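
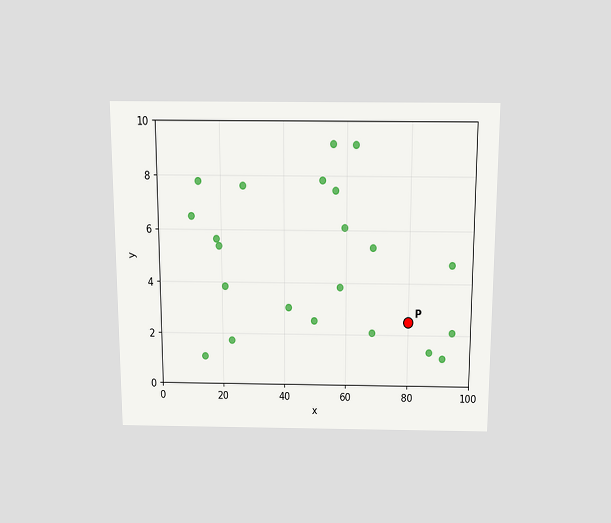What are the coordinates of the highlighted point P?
(80, 2.5)

The chart is viewed slightly from above. Following the gridlines from P to each axis, P sits at (80, 2.5).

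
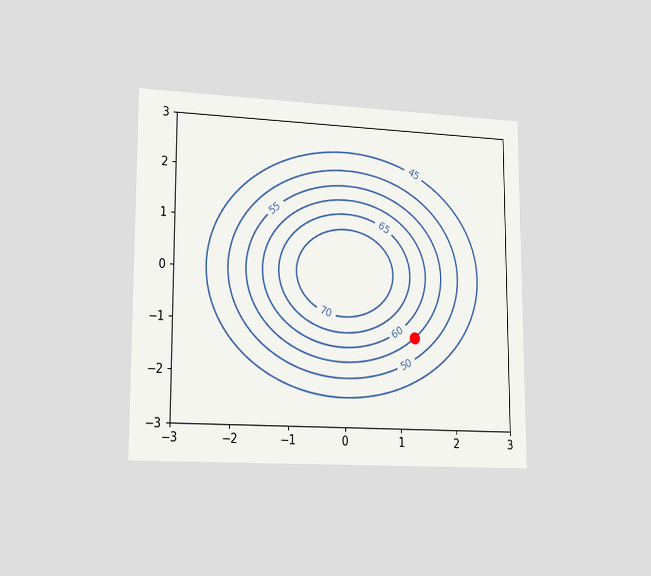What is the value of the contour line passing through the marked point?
The chart is viewed slightly from the left. The marked point sits on the contour labelled 55.

55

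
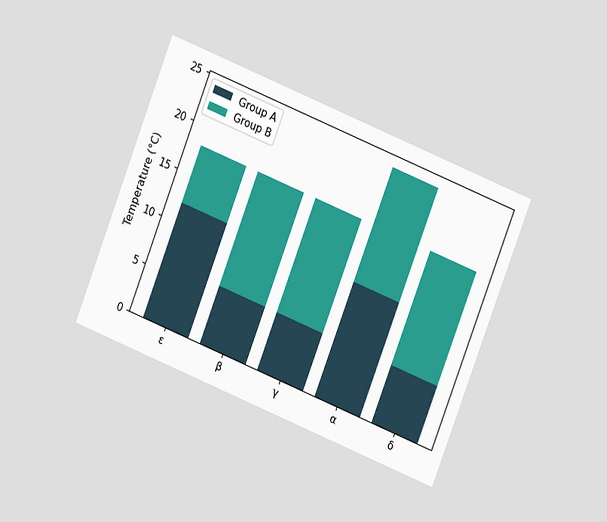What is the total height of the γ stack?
18°C

The chart is tilted about 22° clockwise and viewed at a slight angle. The γ stack's top reaches 18°C on the y-axis.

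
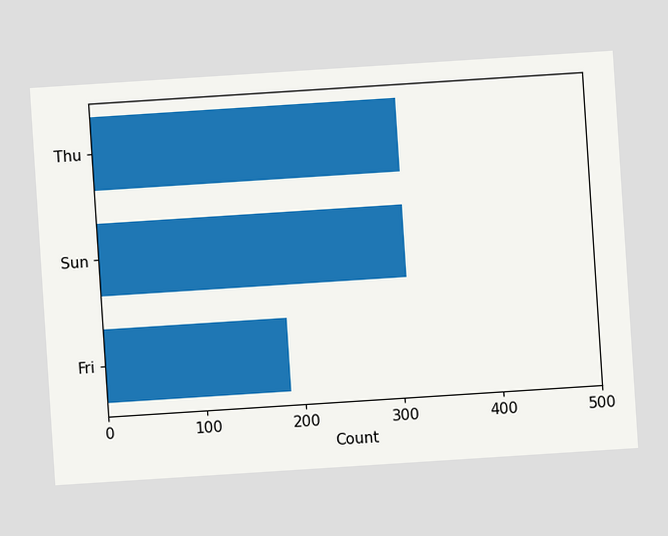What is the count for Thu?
The chart is tilted about 4° counter-clockwise. Reading along the chart's x-axis, the Thu bar reaches 310.

310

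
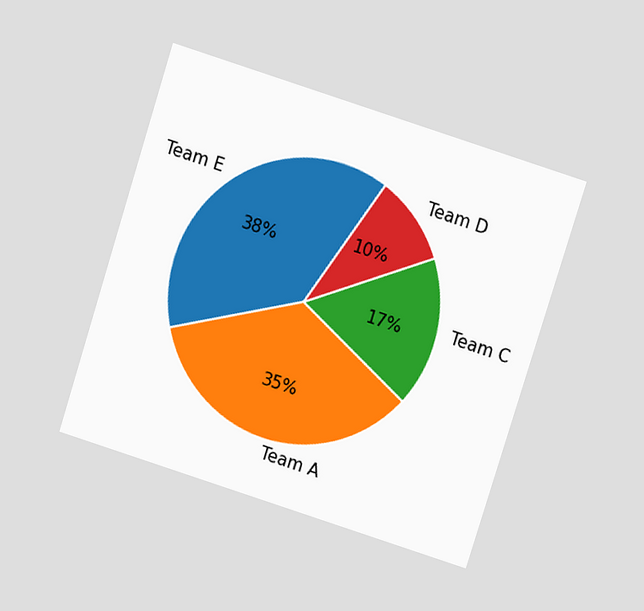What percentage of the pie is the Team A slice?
The chart is tilted about 18° clockwise and viewed at a slight angle. The Team A slice takes up 35% of the pie.

35%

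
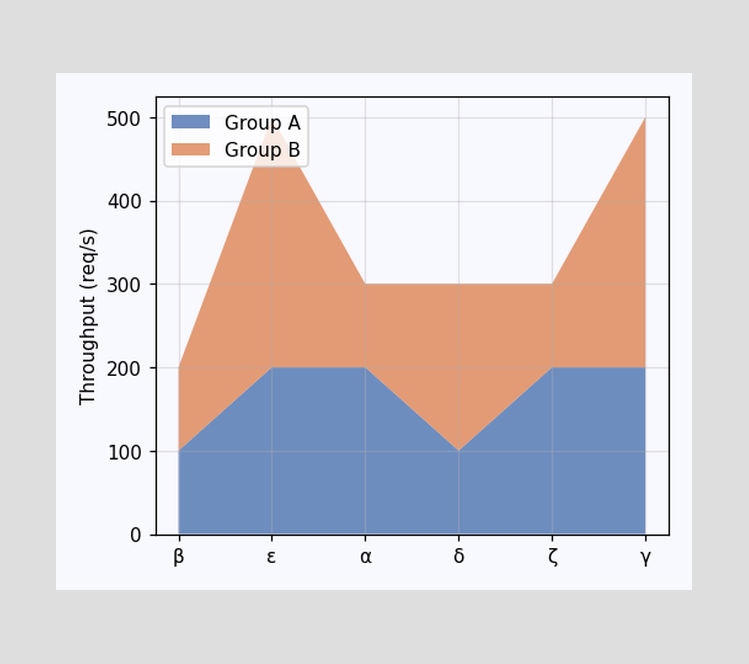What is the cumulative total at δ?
300req/s

The stacked total at δ reaches 300req/s.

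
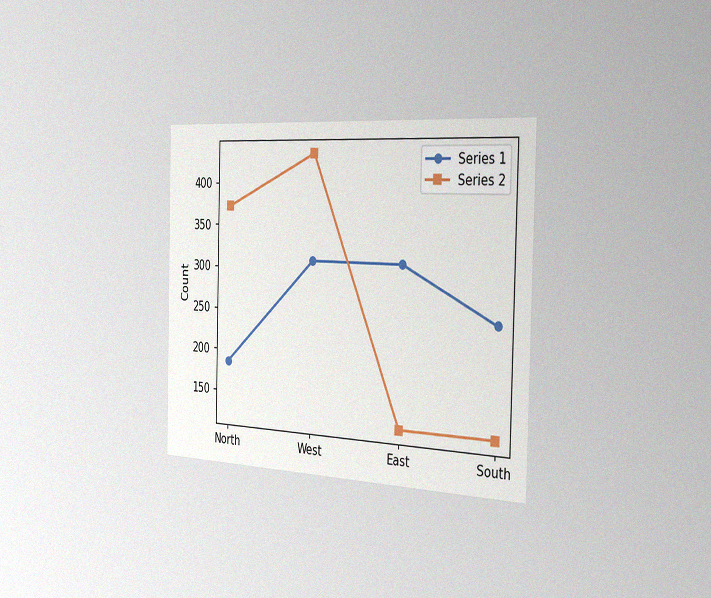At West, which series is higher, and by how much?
The chart is viewed slightly from the right, with some photo noise. At West, Series 2 sits above the other line by 124.

Series 2, by 124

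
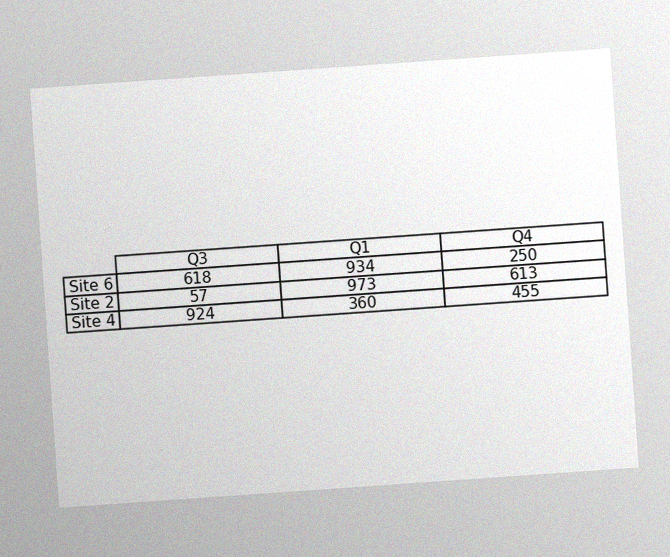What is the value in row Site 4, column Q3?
924

The chart is tilted about 4° counter-clockwise, with some photo noise. The (Site 4, Q3) cell reads 924.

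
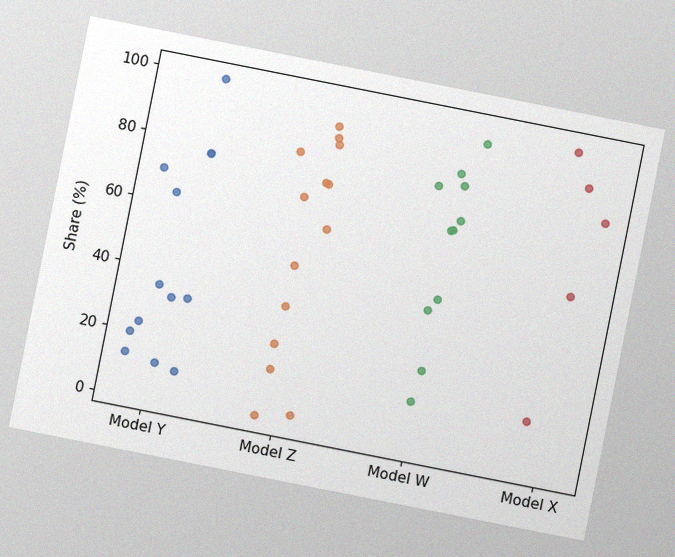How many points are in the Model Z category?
The chart is tilted about 11° clockwise, with some photo noise. Counting the markers in the Model Z column gives 14.

14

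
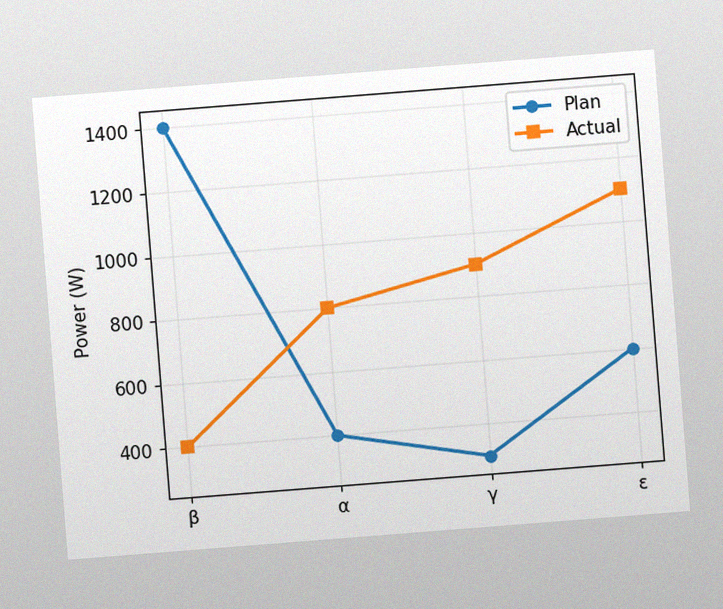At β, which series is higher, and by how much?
Plan, by 1000W

The chart is tilted about 4° counter-clockwise, with some photo noise. At β, Plan sits above the other line by 1000W.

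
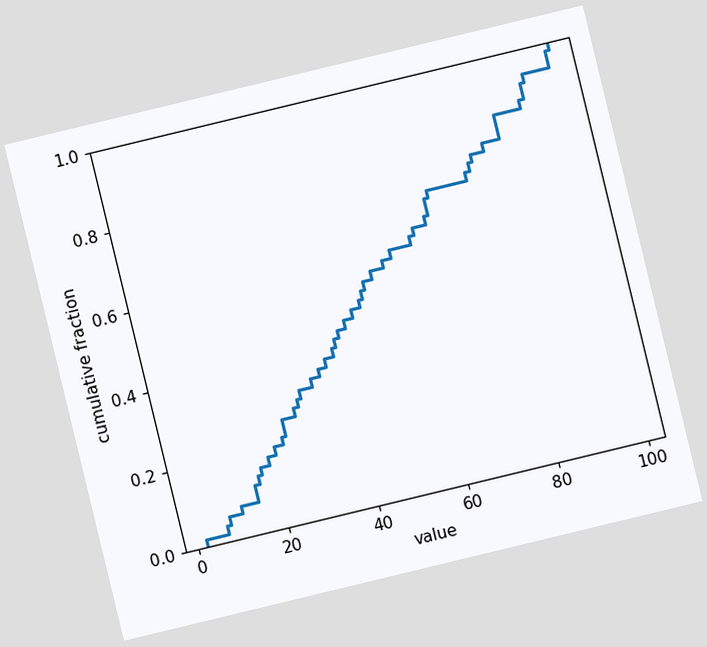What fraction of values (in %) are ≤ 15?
The chart is tilted about 14° counter-clockwise. At x=15 the ECDF step is at 12%.

12%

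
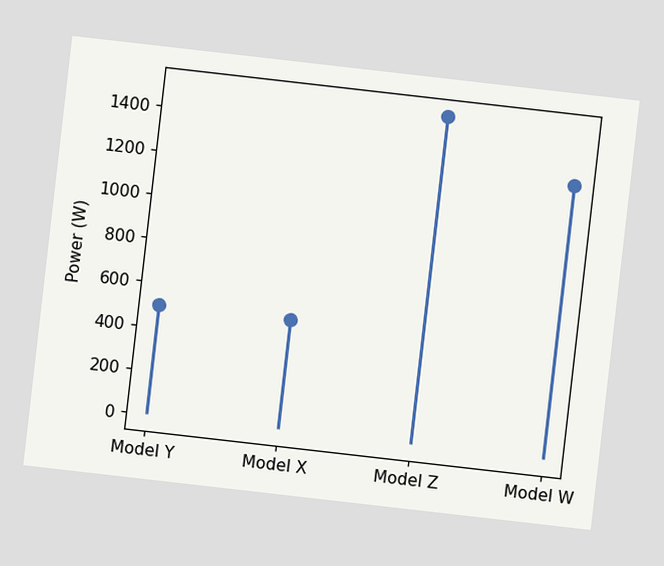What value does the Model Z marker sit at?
The chart is tilted about 7° clockwise. The Model Z marker sits at 1500W.

1500W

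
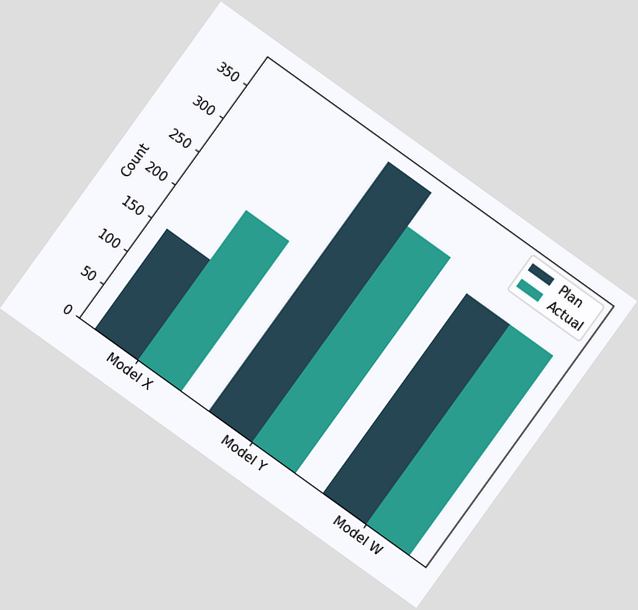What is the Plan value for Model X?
150

The chart is tilted about 36° clockwise. The Plan bar at Model X reaches 150 on the y-axis.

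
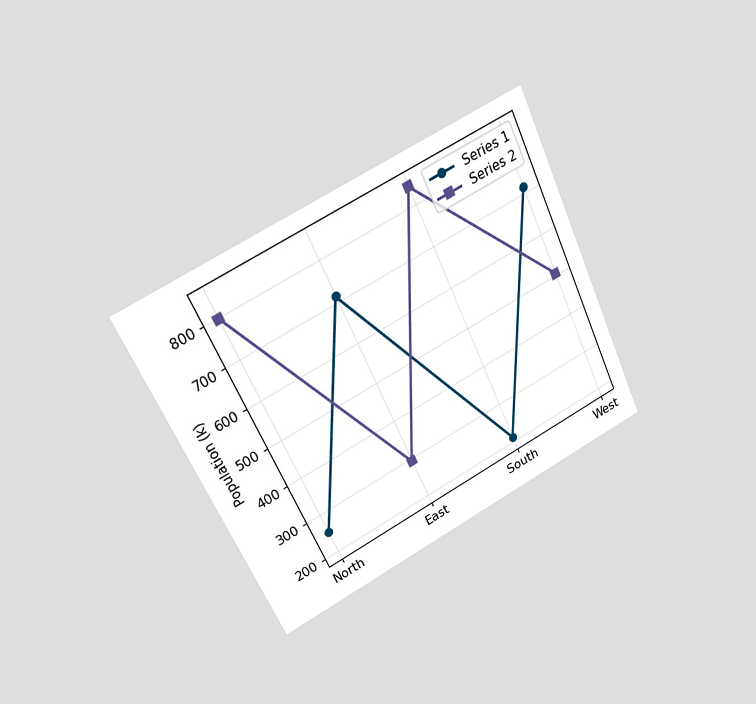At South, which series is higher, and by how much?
The chart is tilted about 25° counter-clockwise and viewed at a slight angle. At South, Series 2 sits above the other line by 630k.

Series 2, by 630k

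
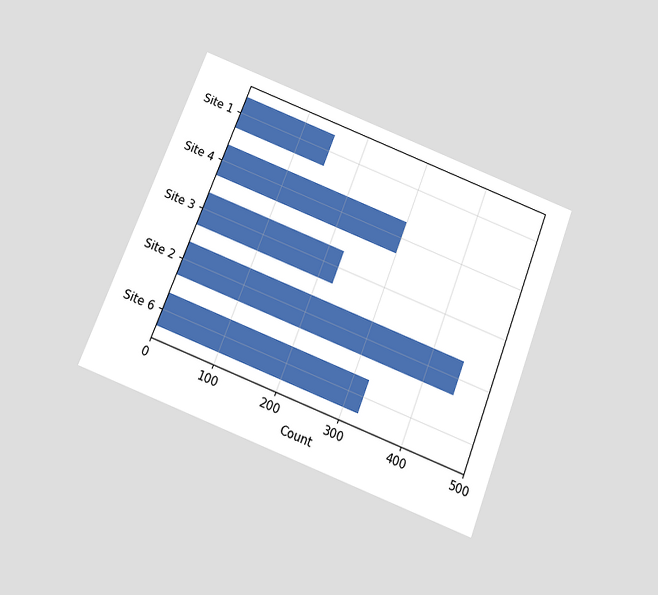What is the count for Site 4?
300

The chart is tilted about 21° clockwise and viewed slightly from below. Reading along the chart's x-axis, the Site 4 bar reaches 300.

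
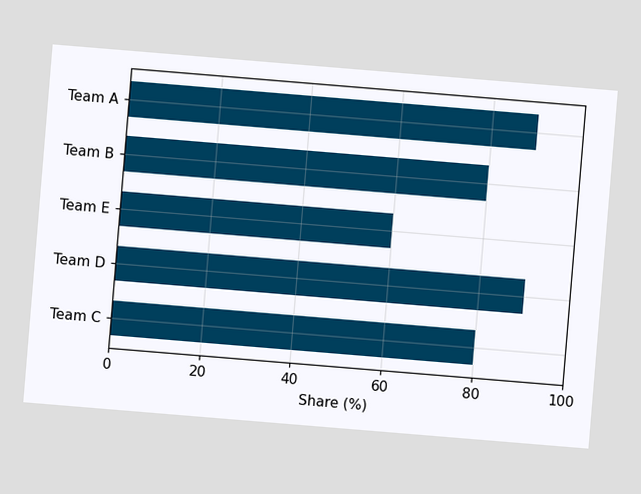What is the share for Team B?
80%

The chart is tilted about 5° clockwise. Reading along the chart's x-axis, the Team B bar reaches 80%.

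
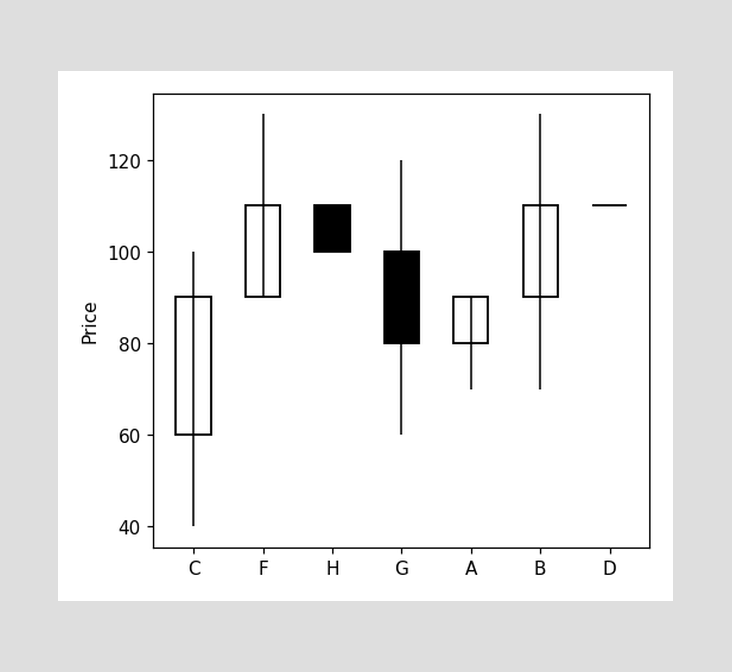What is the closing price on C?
90

The C candle closes at 90.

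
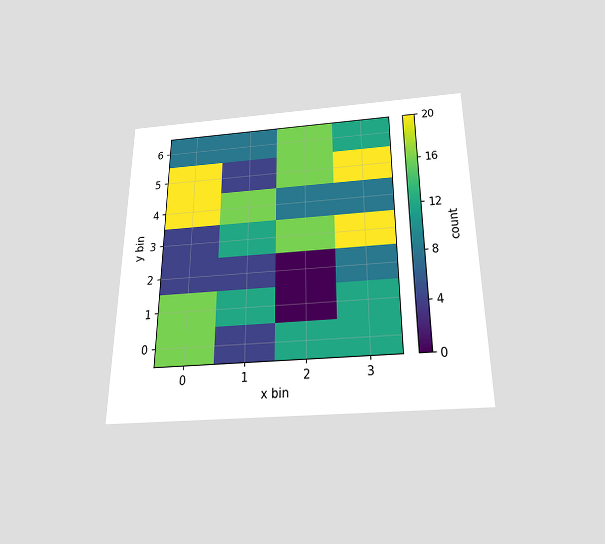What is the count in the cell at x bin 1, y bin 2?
The chart is viewed slightly from below. Matching the cell (1, 2) against the colorbar gives 4.

4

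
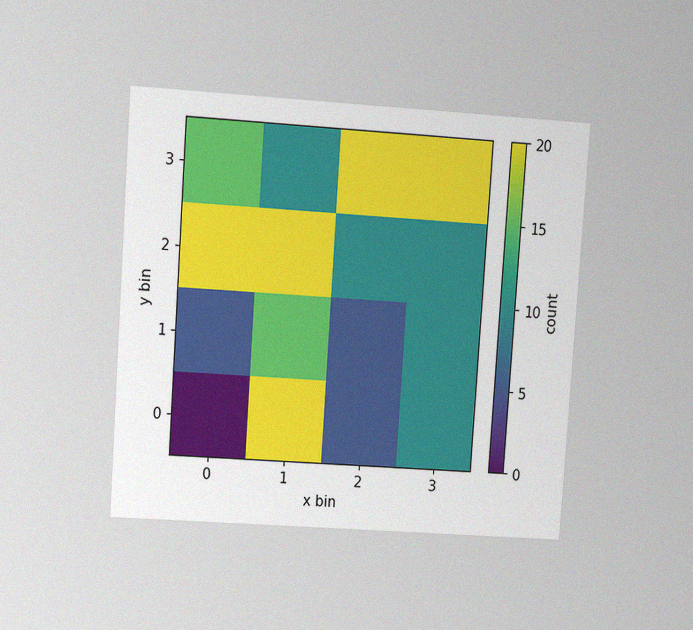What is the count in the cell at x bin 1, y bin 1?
The chart is tilted about 4° clockwise and viewed at a slight angle, with some photo noise. Matching the cell (1, 1) against the colorbar gives 15.

15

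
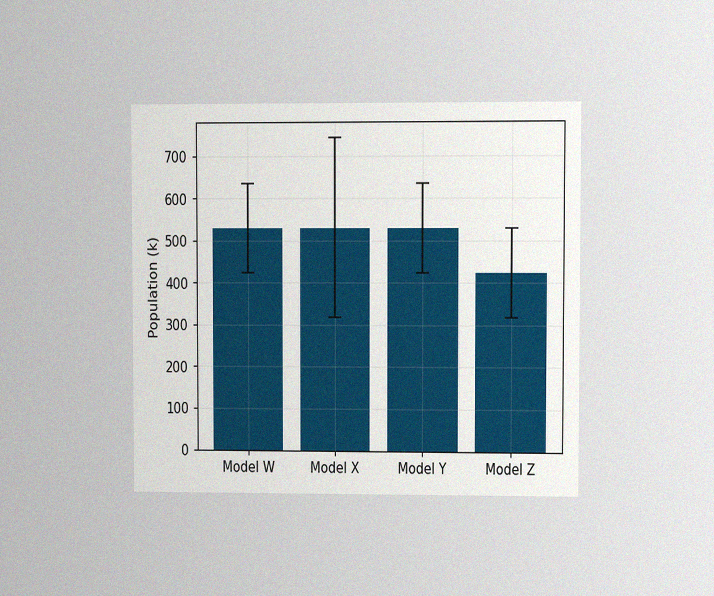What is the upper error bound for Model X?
The chart is viewed at a slight angle, with some photo noise. The Model X bar's upper whisker reaches 742k.

742k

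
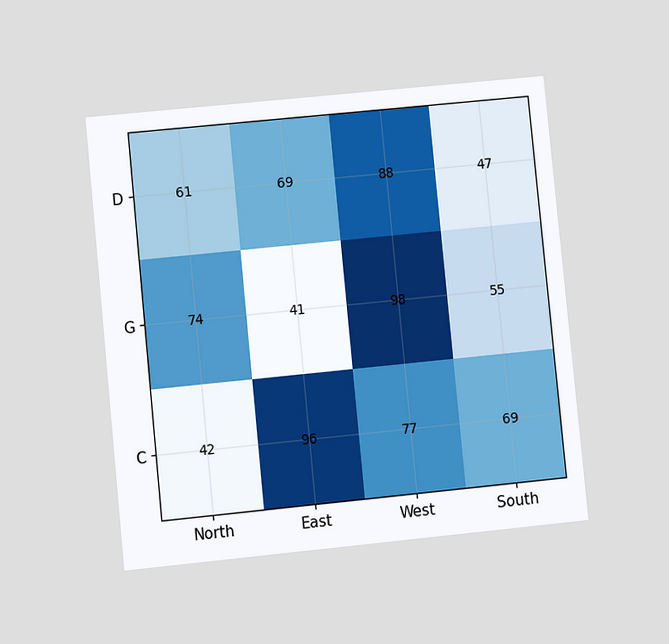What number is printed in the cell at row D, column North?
The chart is tilted about 6° counter-clockwise and viewed at a slight angle. The (D, North) cell reads 61.

61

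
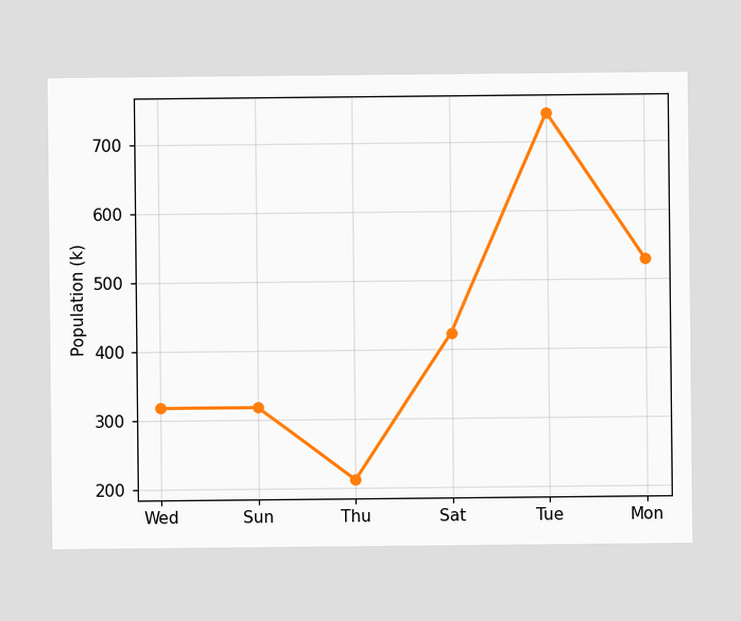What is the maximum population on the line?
742k

The highest point is at Tue, and reading across to the y-axis gives 742k.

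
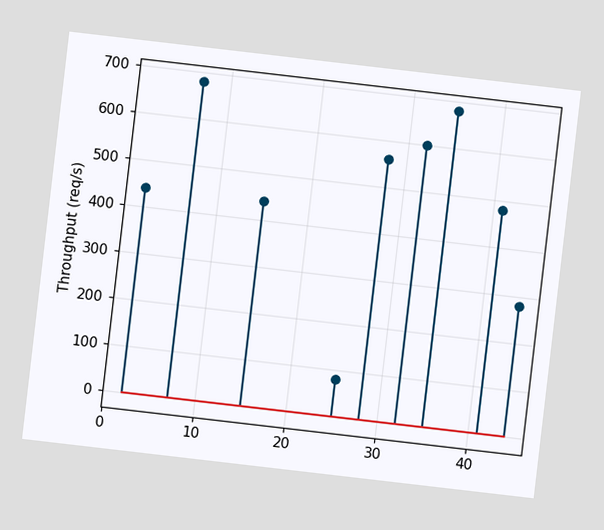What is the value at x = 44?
The chart is tilted about 7° clockwise. The stem at x=44 reaches 280req/s.

280req/s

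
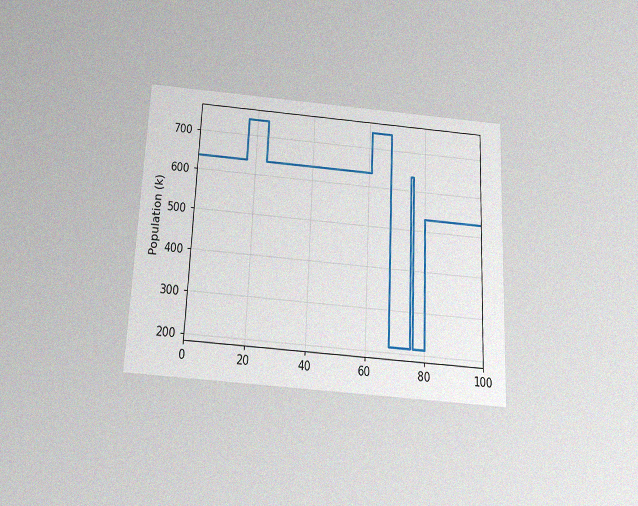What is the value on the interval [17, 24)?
742k

The chart is tilted about 3° clockwise and viewed slightly from below, with some photo noise. On [17, 24) the step sits at 742k.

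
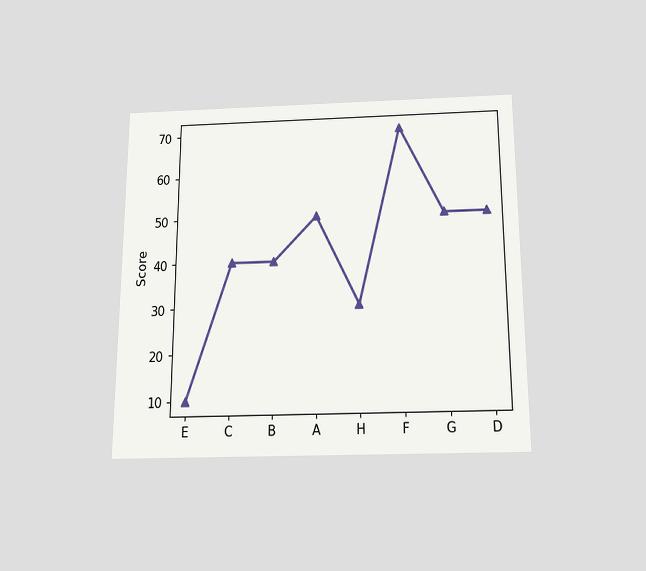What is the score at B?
The chart is viewed slightly from below. At B, the line is at 40.

40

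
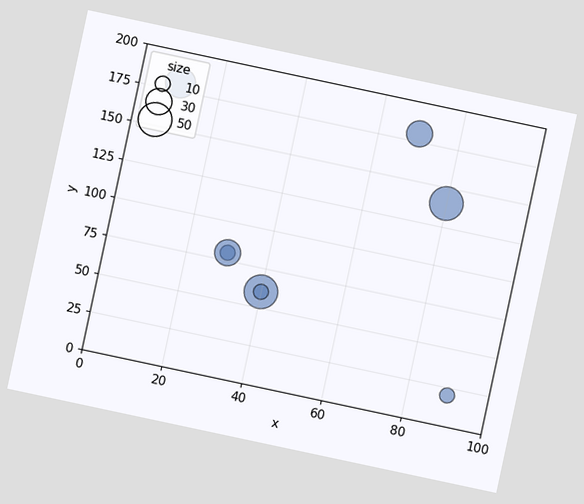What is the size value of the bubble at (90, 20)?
10

The chart is tilted about 12° clockwise. Matching the bubble at (90, 20) against the size legend gives 10.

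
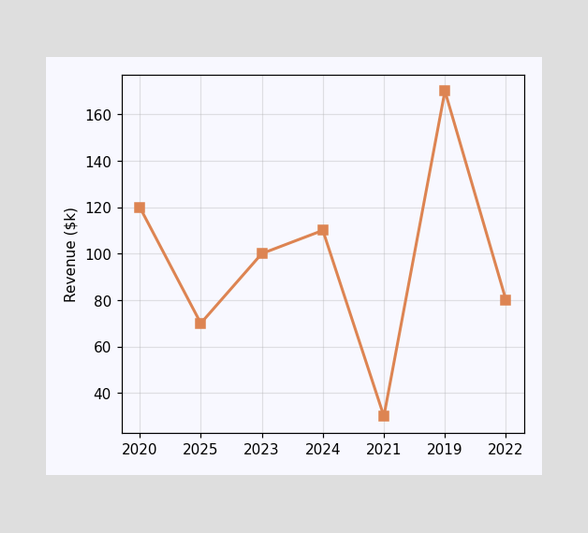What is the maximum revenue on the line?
$170k

The highest point is at 2019, and reading across to the y-axis gives $170k.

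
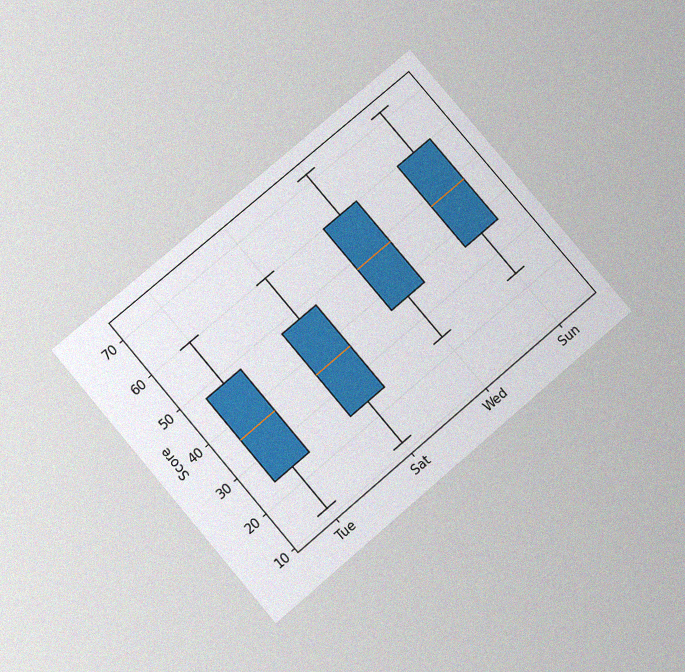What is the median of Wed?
The chart is tilted about 40° counter-clockwise and viewed slightly from below, with some photo noise. The median line in the Wed box sits at 48.

48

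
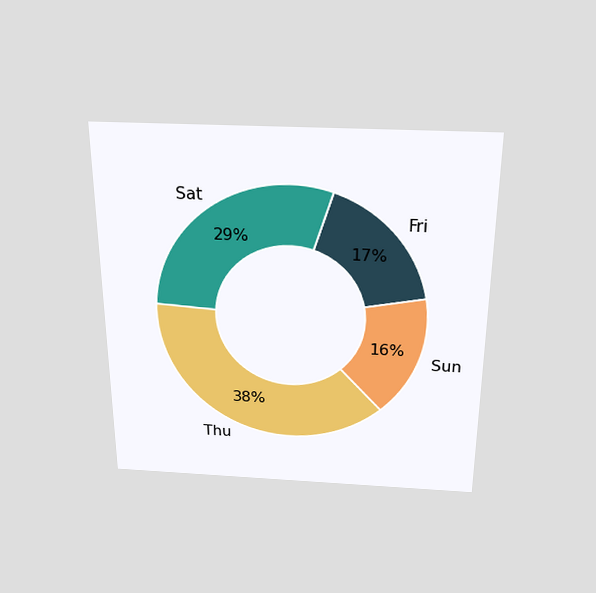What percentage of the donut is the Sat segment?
29%

The chart is viewed slightly from above. The Sat segment takes up 29% of the ring.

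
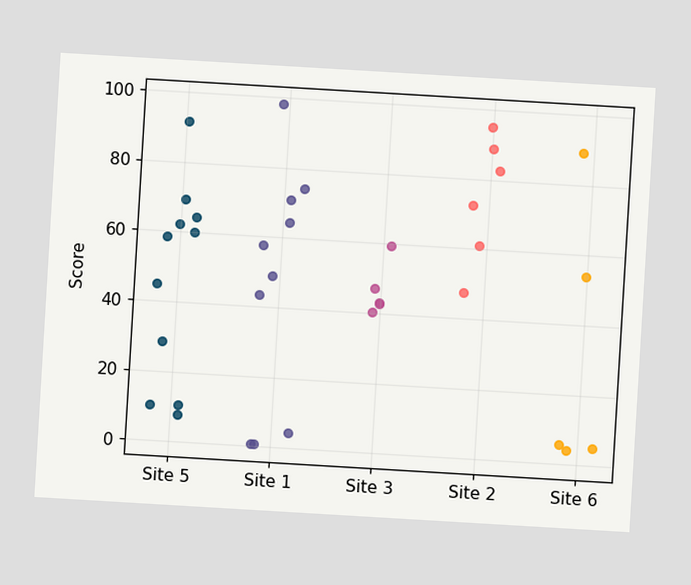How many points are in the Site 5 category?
The chart is tilted about 3° clockwise. Counting the markers in the Site 5 column gives 11.

11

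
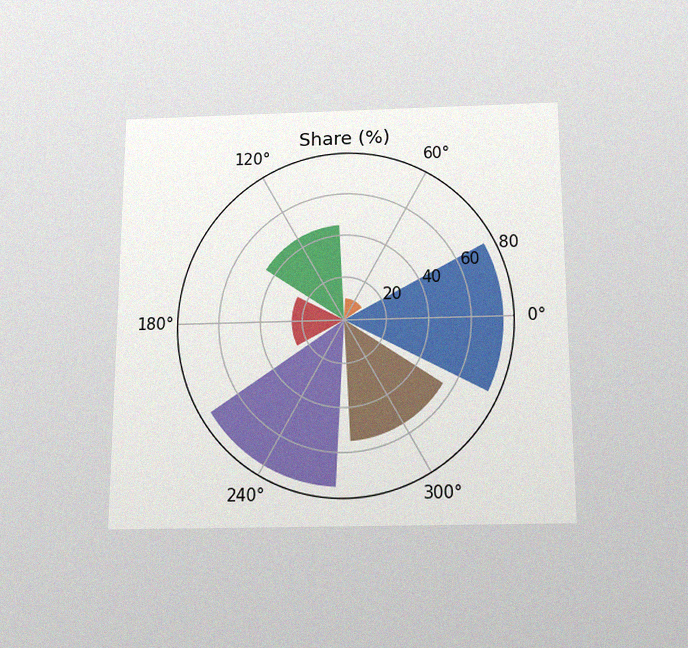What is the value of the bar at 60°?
The chart is viewed slightly from below, with some photo noise. The bar at 60° reaches 10% on the radial axis.

10%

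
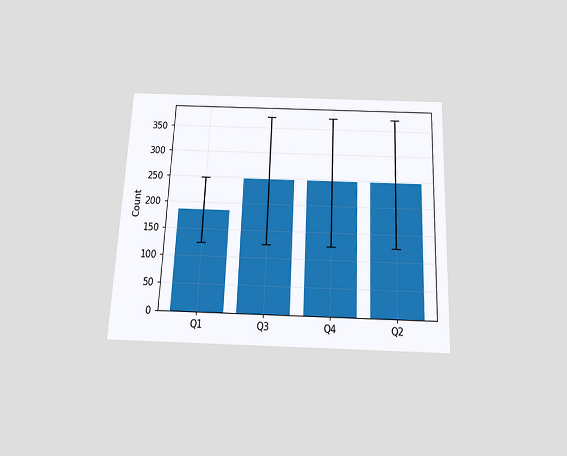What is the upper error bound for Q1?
248

The chart is tilted about 2° clockwise and viewed slightly from below. The Q1 bar's upper whisker reaches 248.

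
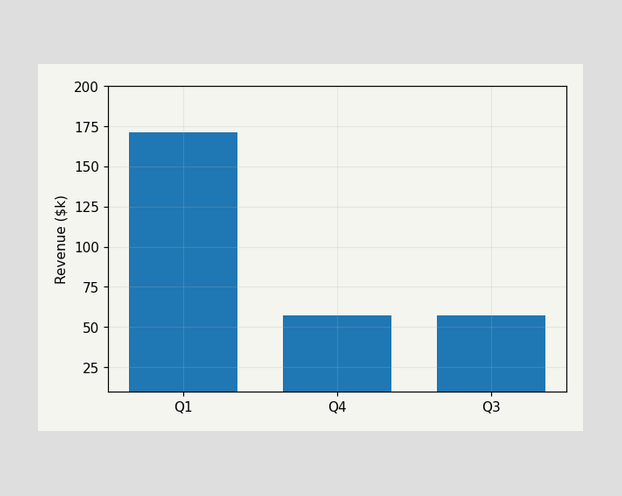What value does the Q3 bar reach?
Reading along the chart's y-axis, the Q3 bar reaches $57k.

$57k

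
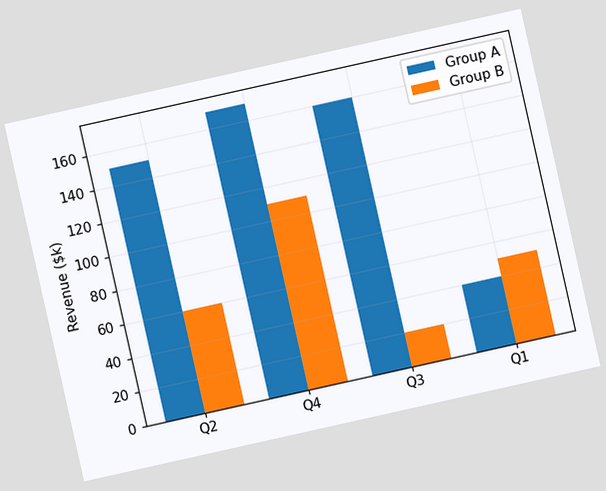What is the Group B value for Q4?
The chart is tilted about 13° counter-clockwise. The Group B bar at Q4 reaches $110k on the y-axis.

$110k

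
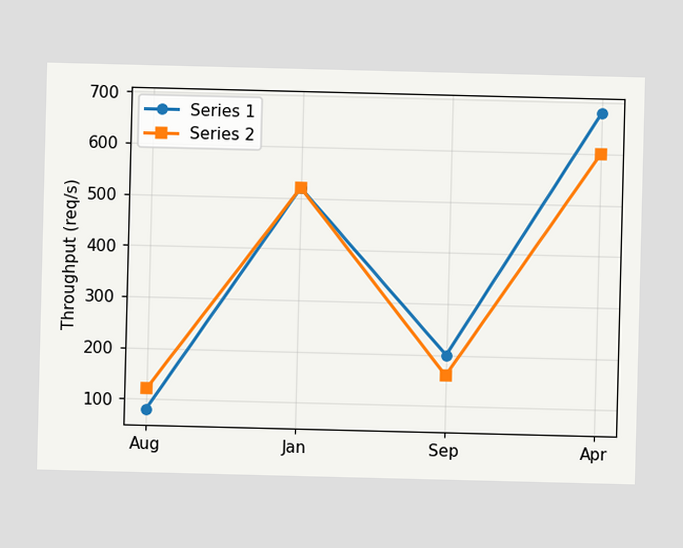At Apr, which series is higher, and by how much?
At Apr, Series 1 sits above the other line by 80req/s.

Series 1, by 80req/s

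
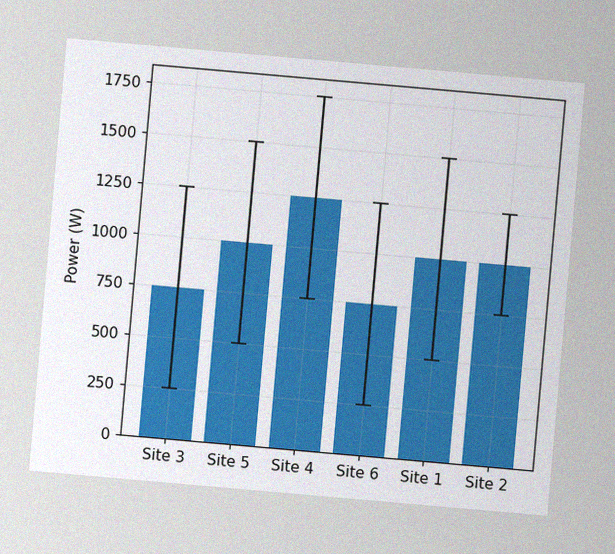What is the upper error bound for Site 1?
1500W

The chart is tilted about 5° clockwise, with some photo noise. The Site 1 bar's upper whisker reaches 1500W.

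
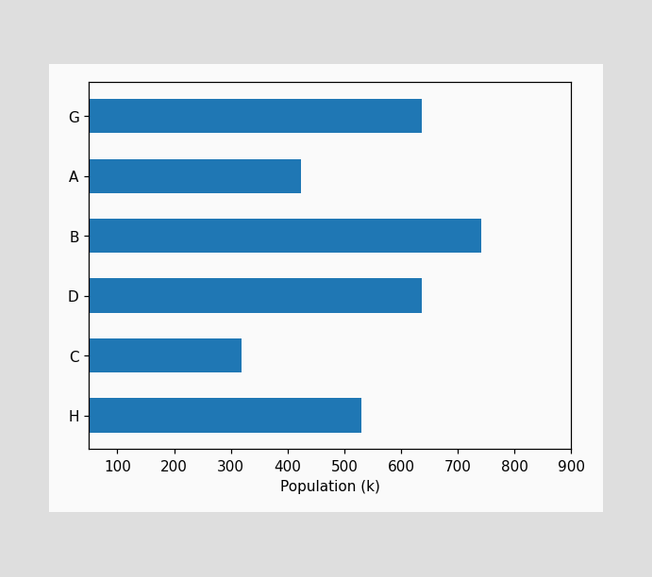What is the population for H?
530k

Reading along the chart's x-axis, the H bar reaches 530k.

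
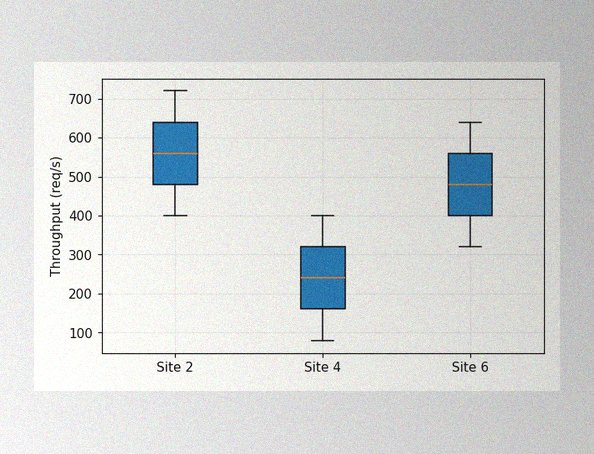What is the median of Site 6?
The image has some photo noise and uneven lighting. The median line in the Site 6 box sits at 480req/s.

480req/s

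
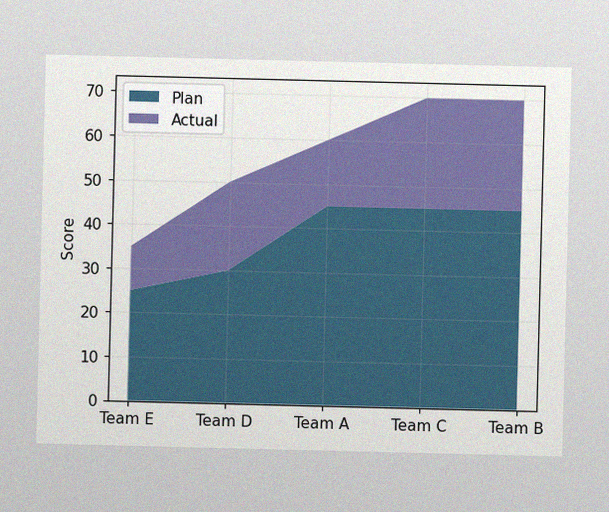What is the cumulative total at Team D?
The image has some photo noise and uneven lighting. The stacked total at Team D reaches 50.

50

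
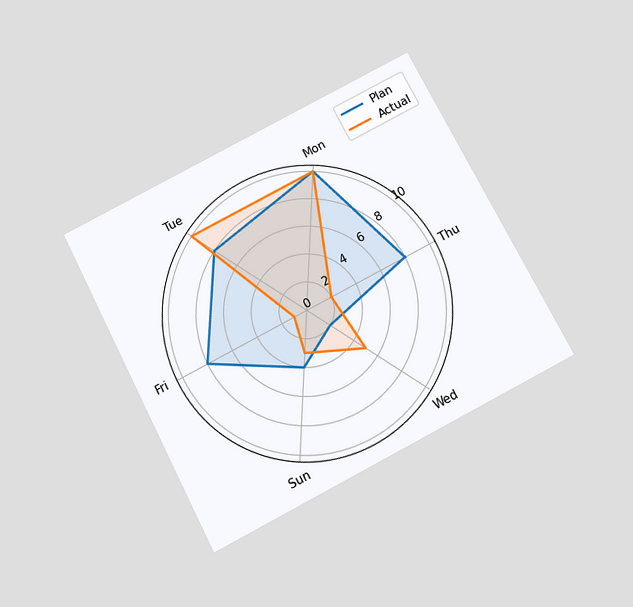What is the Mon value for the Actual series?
The chart is tilted about 27° counter-clockwise and viewed slightly from below. On the Mon axis, Actual reaches 10.

10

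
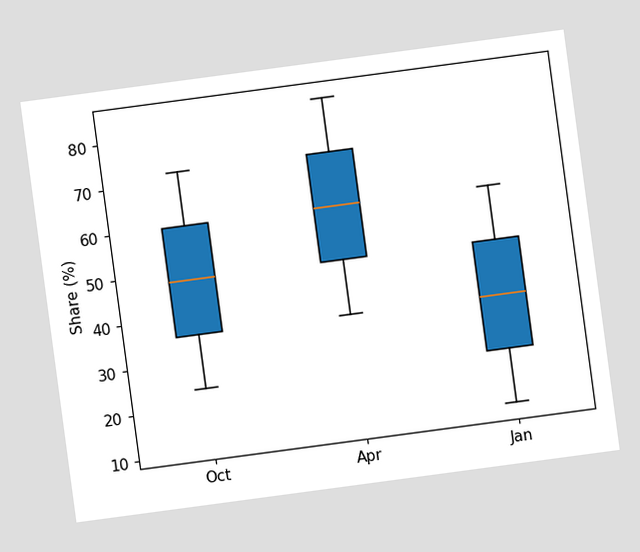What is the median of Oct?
The chart is tilted about 8° counter-clockwise. The median line in the Oct box sits at 48%.

48%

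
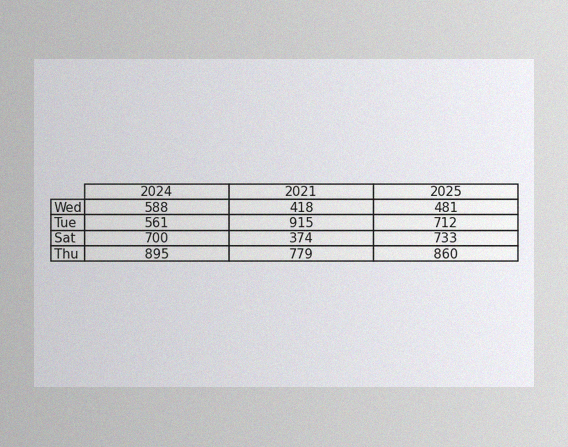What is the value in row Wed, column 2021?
418

The image has some photo noise and uneven lighting. The (Wed, 2021) cell reads 418.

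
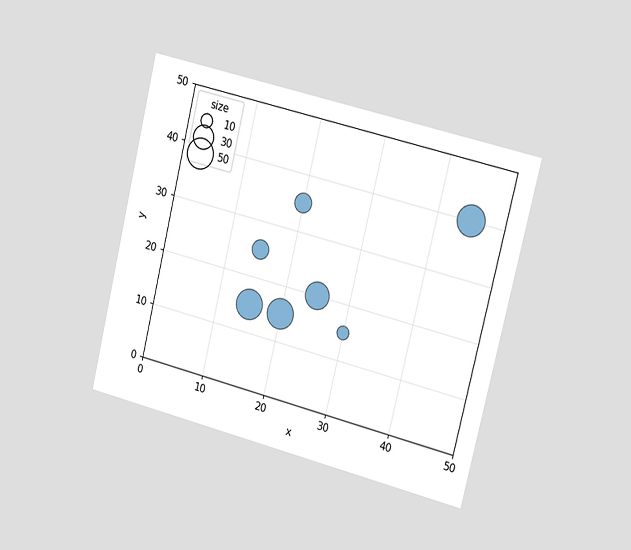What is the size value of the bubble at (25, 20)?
40

The chart is tilted about 14° clockwise and viewed slightly from the right. Matching the bubble at (25, 20) against the size legend gives 40.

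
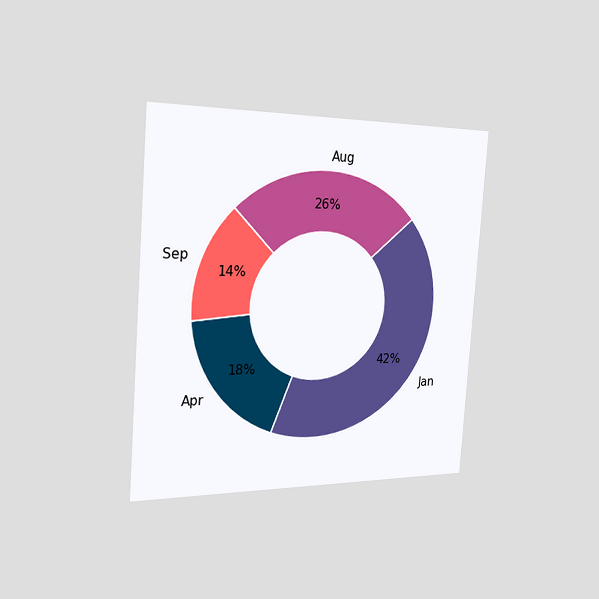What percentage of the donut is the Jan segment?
The chart is tilted about 4° clockwise and viewed slightly from the left. The Jan segment takes up 42% of the ring.

42%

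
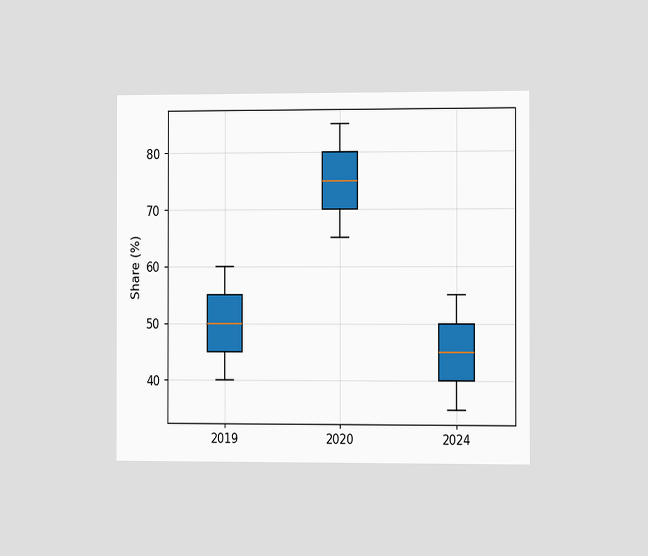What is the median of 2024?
45%

The chart is viewed slightly from the right. The median line in the 2024 box sits at 45%.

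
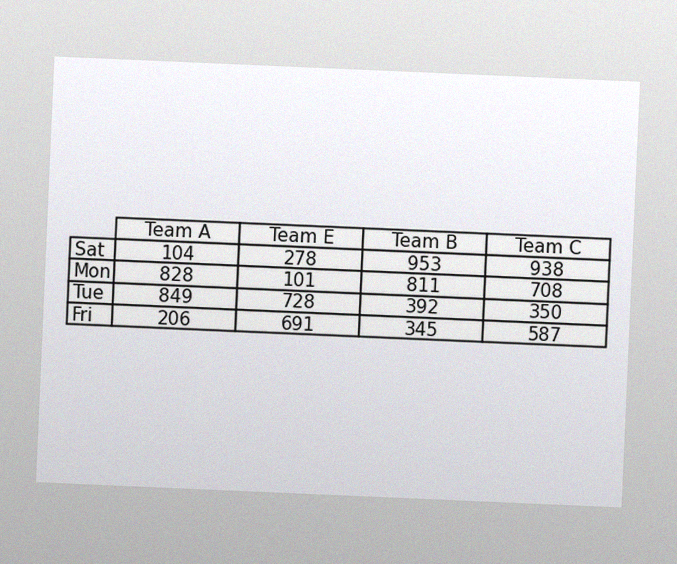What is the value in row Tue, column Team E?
The chart is tilted about 2° clockwise, with some photo noise. The (Tue, Team E) cell reads 728.

728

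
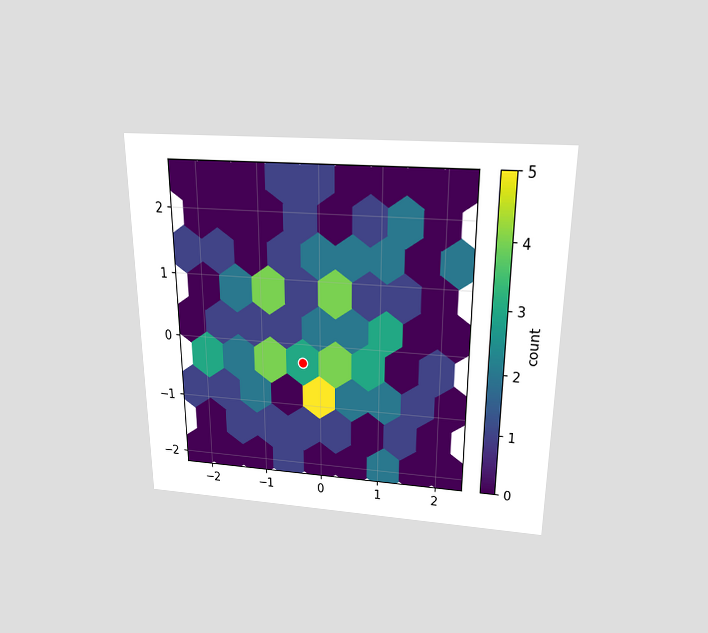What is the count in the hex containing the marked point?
The chart is viewed slightly from above. The marked hex reads 3 on the colorbar.

3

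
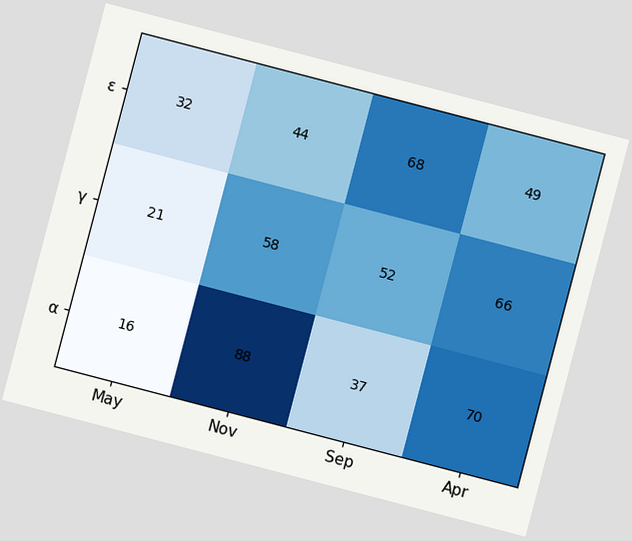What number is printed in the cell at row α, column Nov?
The chart is tilted about 15° clockwise. The (α, Nov) cell reads 88.

88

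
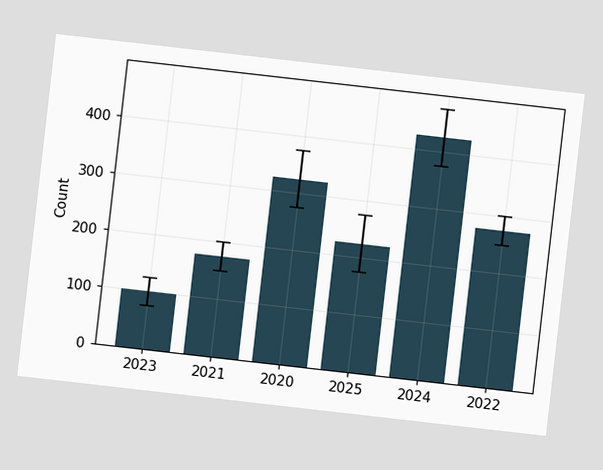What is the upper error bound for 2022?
300

The chart is tilted about 6° clockwise. The 2022 bar's upper whisker reaches 300.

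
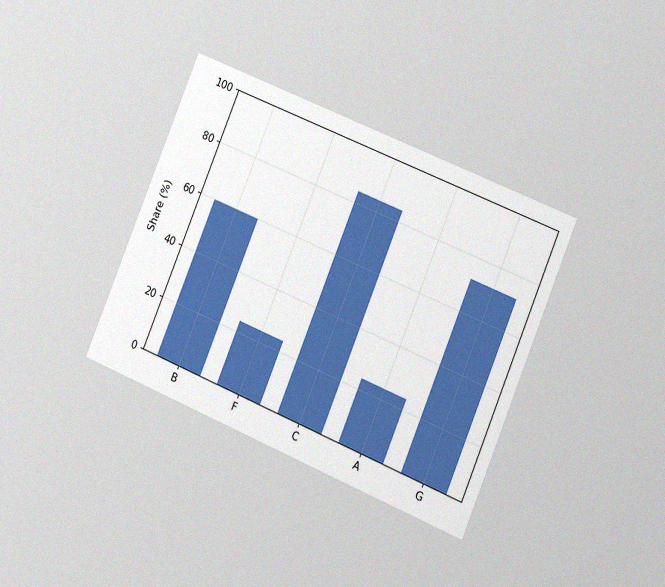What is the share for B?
60%

The chart is tilted about 23° clockwise and viewed slightly from the right, with some photo noise. Reading along the chart's y-axis, the B bar reaches 60%.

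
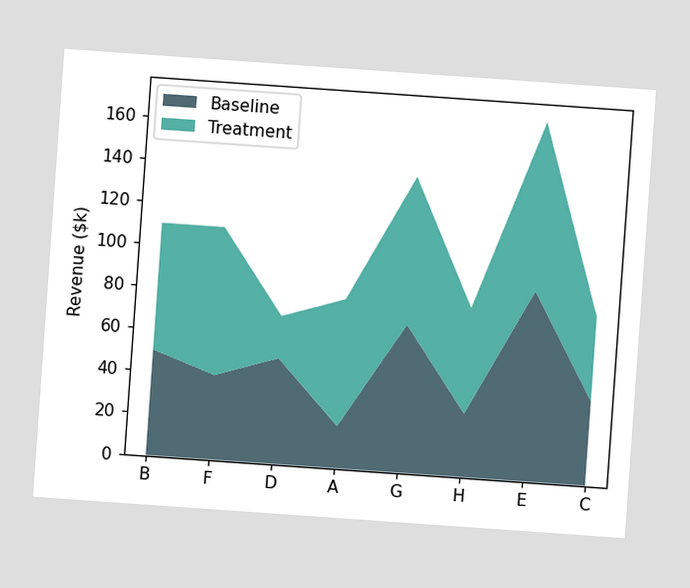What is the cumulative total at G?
The chart is tilted about 4° clockwise. The stacked total at G reaches $140k.

$140k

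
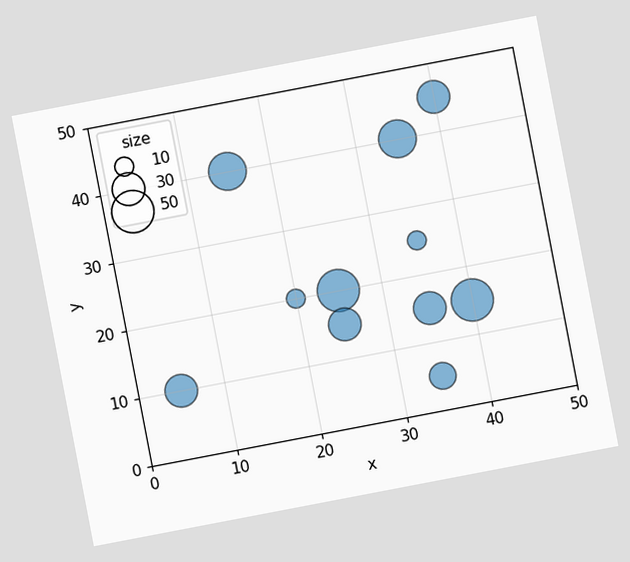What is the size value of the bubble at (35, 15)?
30

The chart is tilted about 11° counter-clockwise. Matching the bubble at (35, 15) against the size legend gives 30.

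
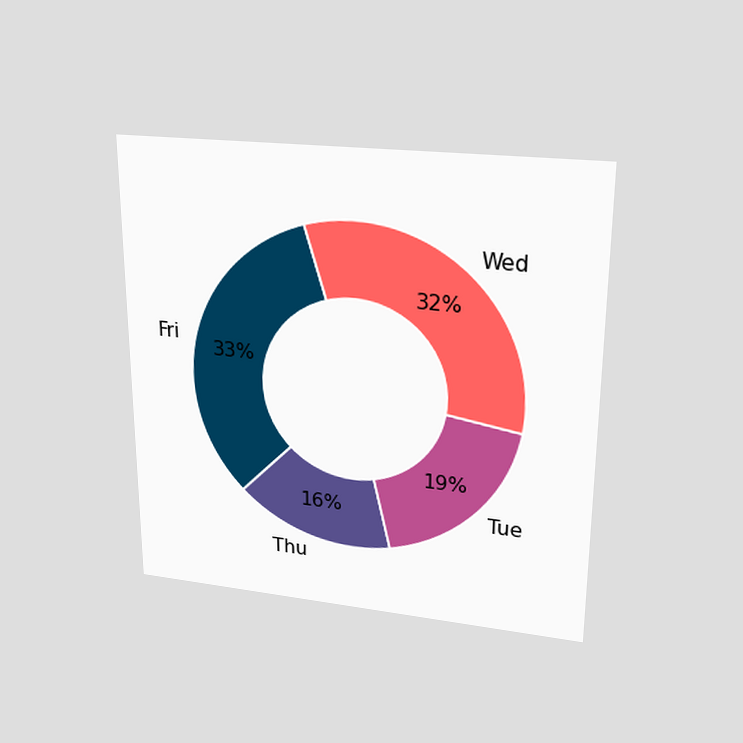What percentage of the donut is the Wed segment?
32%

The chart is viewed slightly from above. The Wed segment takes up 32% of the ring.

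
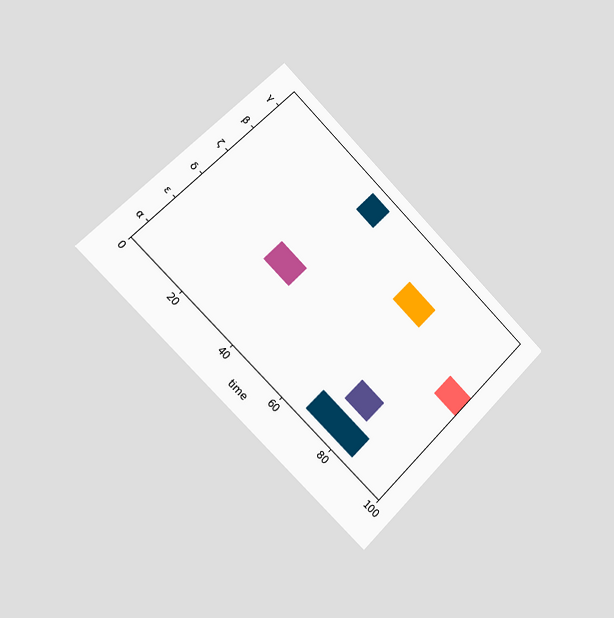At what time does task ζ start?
The chart is tilted about 45° clockwise and viewed slightly from the left. The ζ bar begins at t=91.

91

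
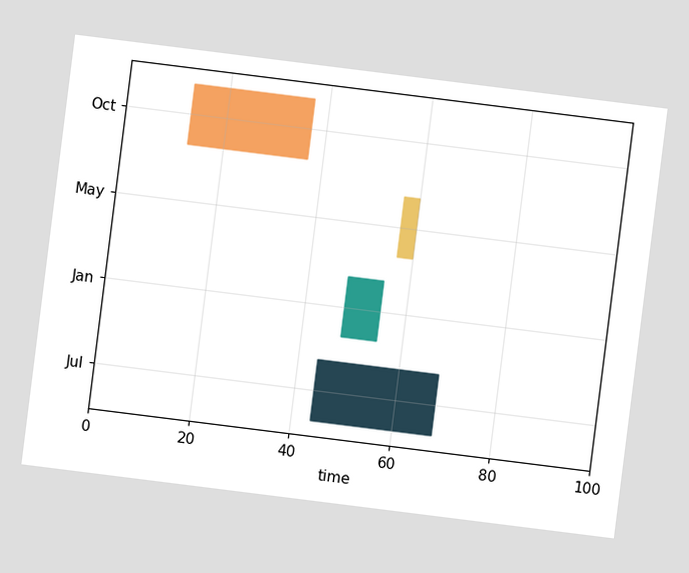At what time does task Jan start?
The chart is tilted about 7° clockwise. The Jan bar begins at t=48.

48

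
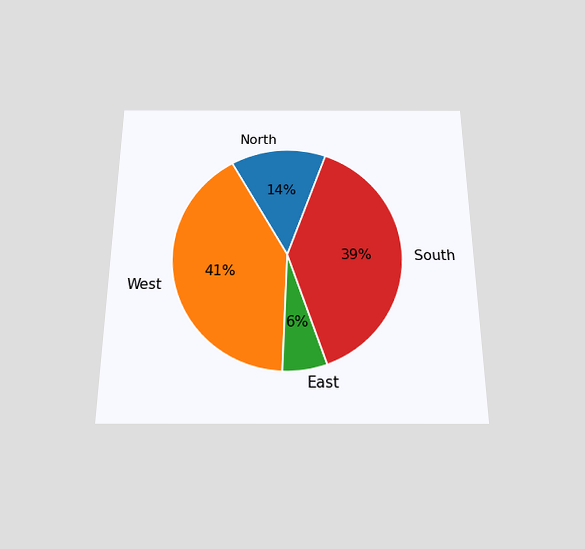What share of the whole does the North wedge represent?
The chart is viewed slightly from below. The North slice takes up 14% of the pie.

14%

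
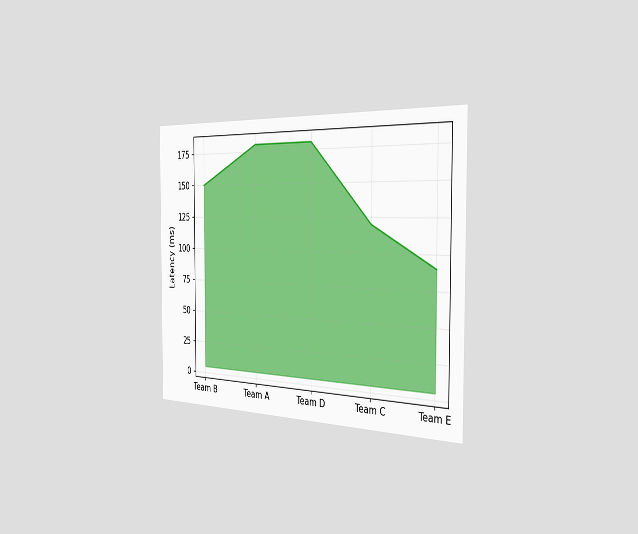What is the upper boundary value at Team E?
90ms

The chart is viewed slightly from the right. At Team E the upper boundary is at 90ms.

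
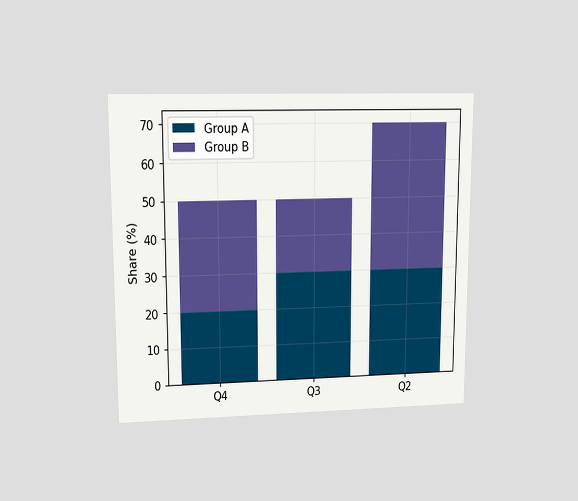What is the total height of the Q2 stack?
The chart is viewed at a slight angle. The Q2 stack's top reaches 70% on the y-axis.

70%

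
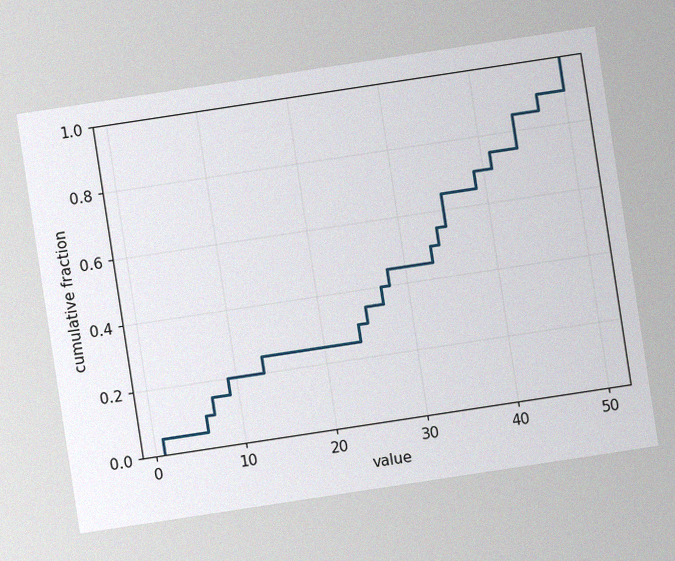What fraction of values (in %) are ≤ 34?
55%

The chart is tilted about 9° counter-clockwise, with some photo noise. At x=34 the ECDF step is at 55%.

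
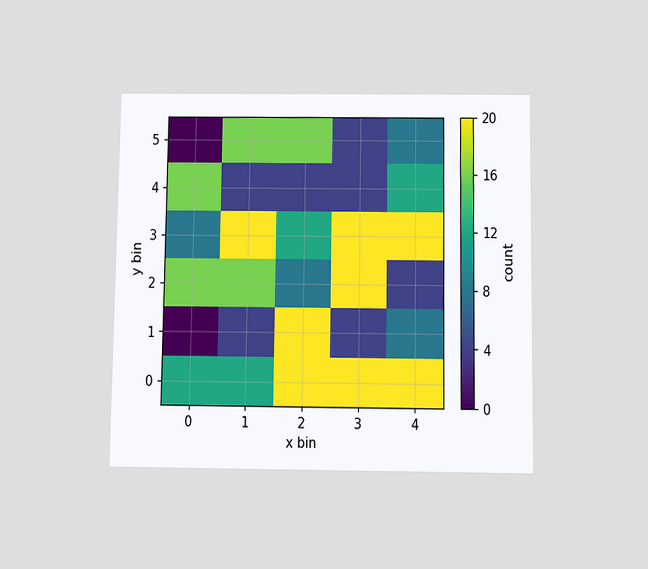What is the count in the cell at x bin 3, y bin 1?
4

The chart is viewed slightly from below. Matching the cell (3, 1) against the colorbar gives 4.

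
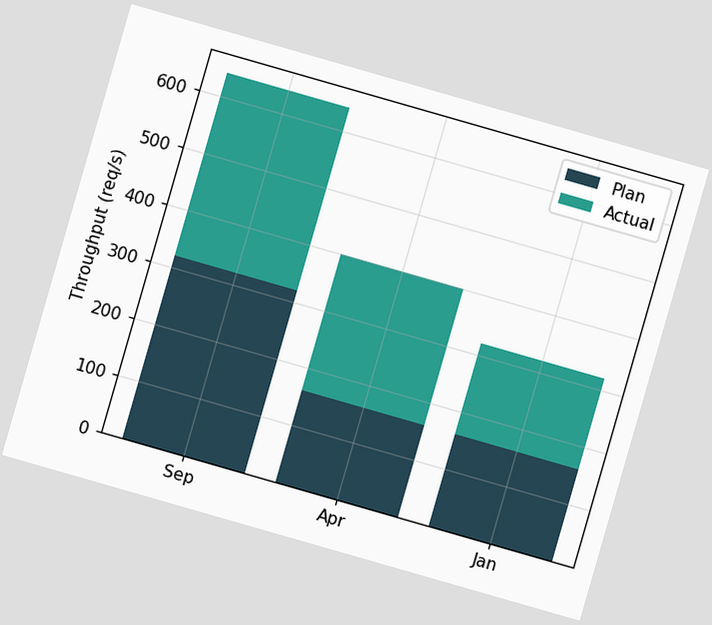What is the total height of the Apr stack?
400req/s

The chart is tilted about 16° clockwise. The Apr stack's top reaches 400req/s on the y-axis.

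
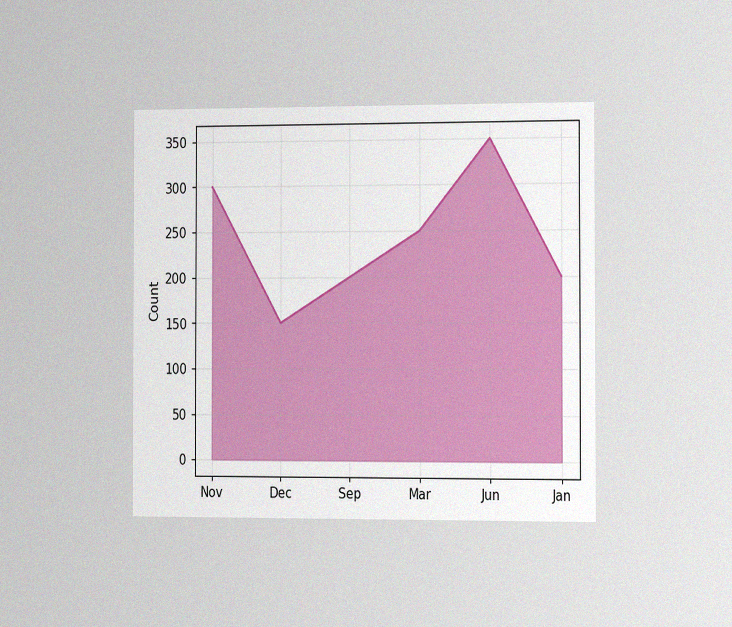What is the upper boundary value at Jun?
The chart is viewed slightly from the right, with some photo noise. At Jun the upper boundary is at 350.

350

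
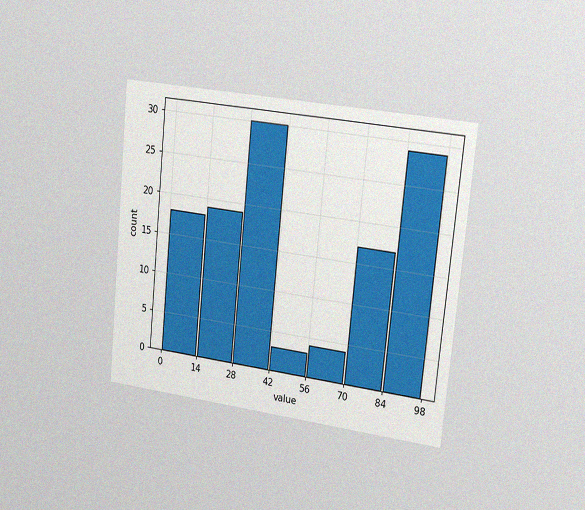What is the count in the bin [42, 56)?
3

The chart is tilted about 6° clockwise and viewed slightly from the right, with some photo noise. The [42, 56) bin has height 3.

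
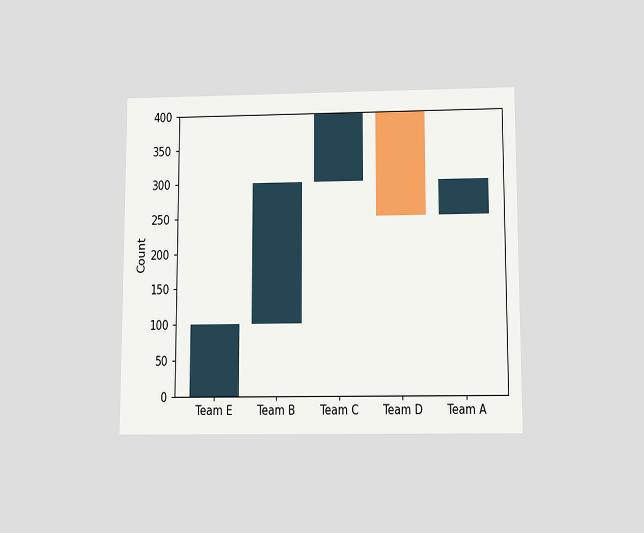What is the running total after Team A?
300

The chart is viewed slightly from below. After Team A the running total reaches 300.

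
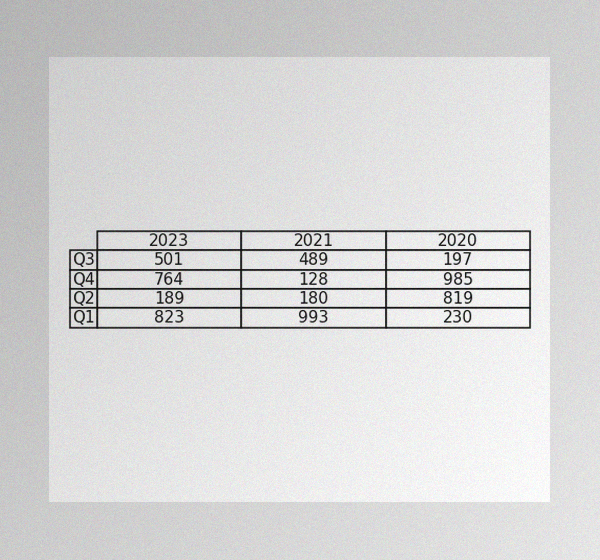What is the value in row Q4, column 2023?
The image has some photo noise and uneven lighting. The (Q4, 2023) cell reads 764.

764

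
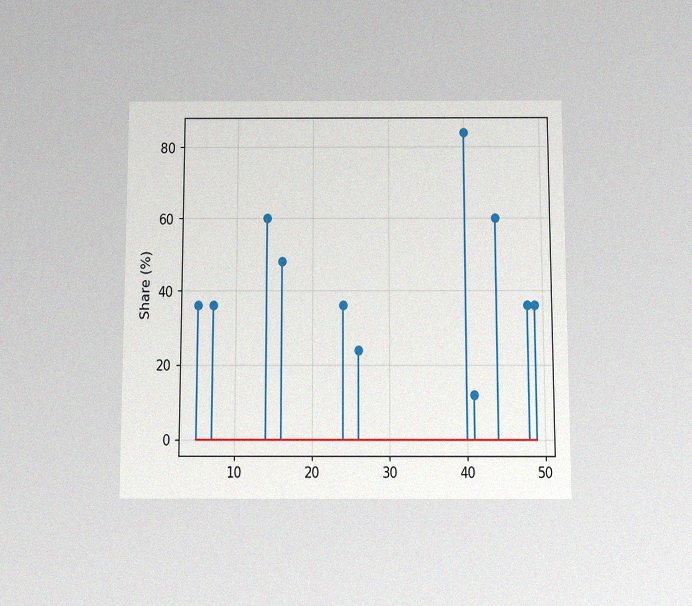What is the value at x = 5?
36%

The chart is viewed slightly from below, with some photo noise. The stem at x=5 reaches 36%.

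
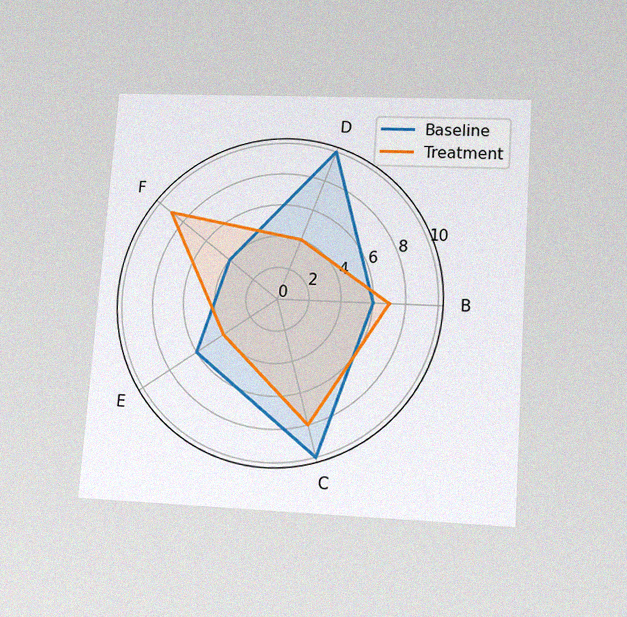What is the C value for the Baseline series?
10

The chart is tilted about 4° clockwise and viewed slightly from below, with some photo noise. On the C axis, Baseline reaches 10.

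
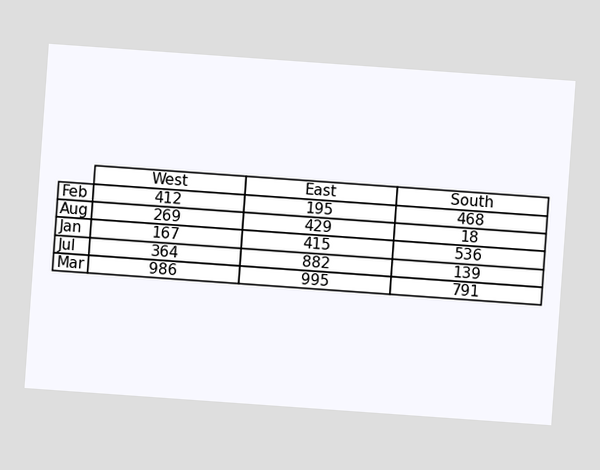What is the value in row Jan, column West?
The chart is tilted about 4° clockwise. The (Jan, West) cell reads 167.

167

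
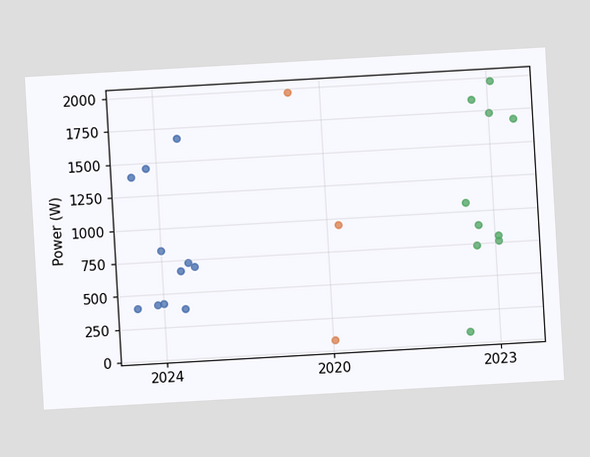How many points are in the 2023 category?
10

The chart is tilted about 3° counter-clockwise. Counting the markers in the 2023 column gives 10.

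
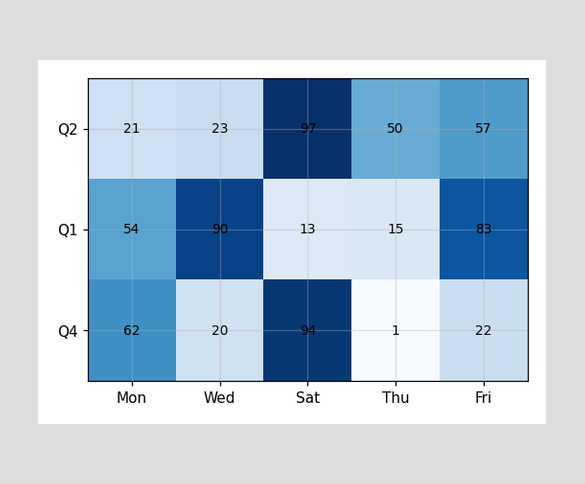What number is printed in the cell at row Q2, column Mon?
21

The (Q2, Mon) cell reads 21.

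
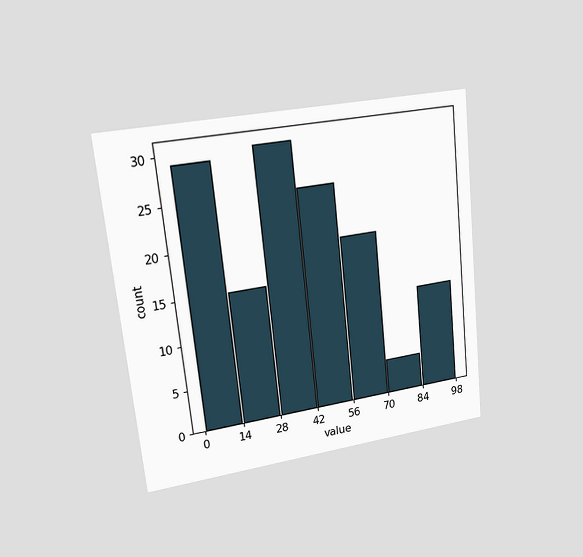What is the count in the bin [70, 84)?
4

The chart is tilted about 6° counter-clockwise and viewed at a slight angle. The [70, 84) bin has height 4.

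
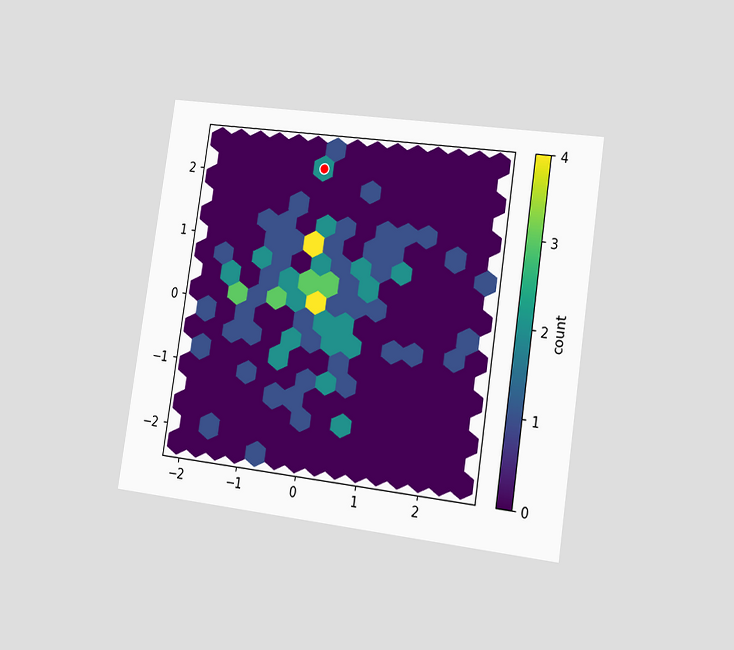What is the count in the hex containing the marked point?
2

The chart is tilted about 8° clockwise and viewed slightly from the right. The marked hex reads 2 on the colorbar.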